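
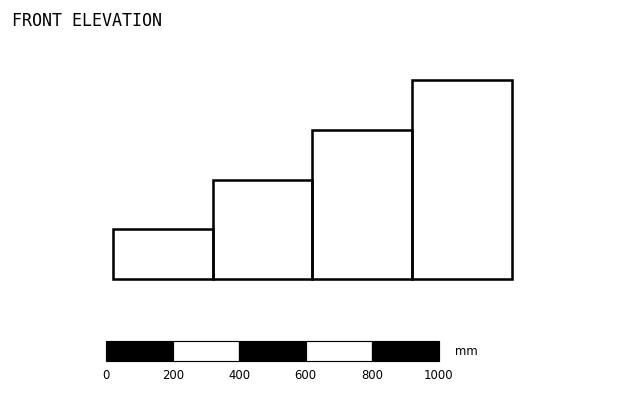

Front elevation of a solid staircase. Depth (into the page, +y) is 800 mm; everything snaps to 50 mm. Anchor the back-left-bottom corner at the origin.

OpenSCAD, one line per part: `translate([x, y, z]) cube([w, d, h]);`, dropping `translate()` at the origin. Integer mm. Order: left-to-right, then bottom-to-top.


cube([300, 800, 150]);
translate([300, 0, 0]) cube([300, 800, 300]);
translate([600, 0, 0]) cube([300, 800, 450]);
translate([900, 0, 0]) cube([300, 800, 600]);


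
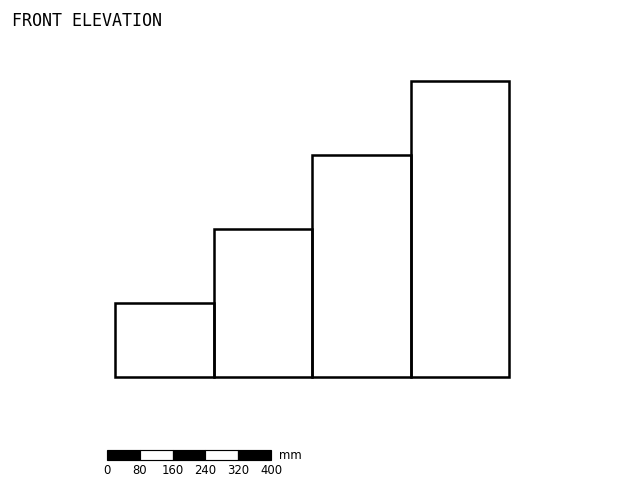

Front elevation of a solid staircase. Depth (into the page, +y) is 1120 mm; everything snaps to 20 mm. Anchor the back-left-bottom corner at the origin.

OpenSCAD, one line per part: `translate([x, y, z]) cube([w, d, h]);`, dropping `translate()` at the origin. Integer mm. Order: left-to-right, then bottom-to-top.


cube([240, 1120, 180]);
translate([240, 0, 0]) cube([240, 1120, 360]);
translate([480, 0, 0]) cube([240, 1120, 540]);
translate([720, 0, 0]) cube([240, 1120, 720]);


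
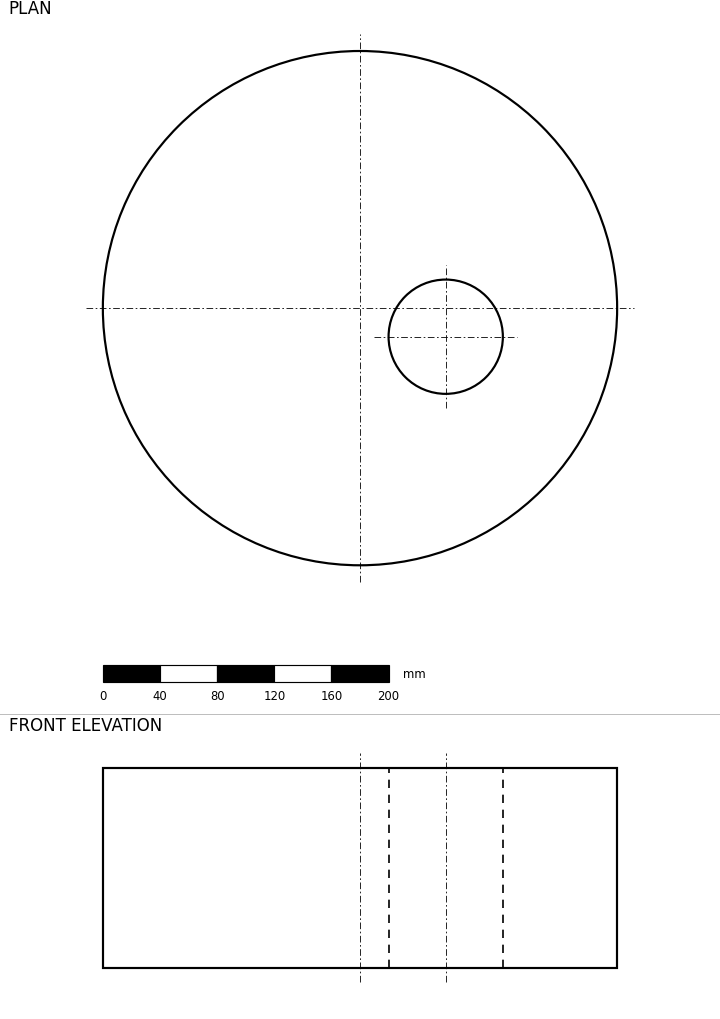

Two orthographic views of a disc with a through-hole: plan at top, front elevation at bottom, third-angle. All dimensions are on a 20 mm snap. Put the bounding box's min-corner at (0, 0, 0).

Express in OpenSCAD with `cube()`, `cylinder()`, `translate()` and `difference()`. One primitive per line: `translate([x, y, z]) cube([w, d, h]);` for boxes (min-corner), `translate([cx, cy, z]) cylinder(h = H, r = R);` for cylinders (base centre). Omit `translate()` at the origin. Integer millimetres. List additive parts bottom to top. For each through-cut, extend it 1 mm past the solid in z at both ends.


difference() {
  translate([180, 180, 0]) cylinder(h = 140, r = 180);
  translate([240, 160, -1]) cylinder(h = 142, r = 40);
}


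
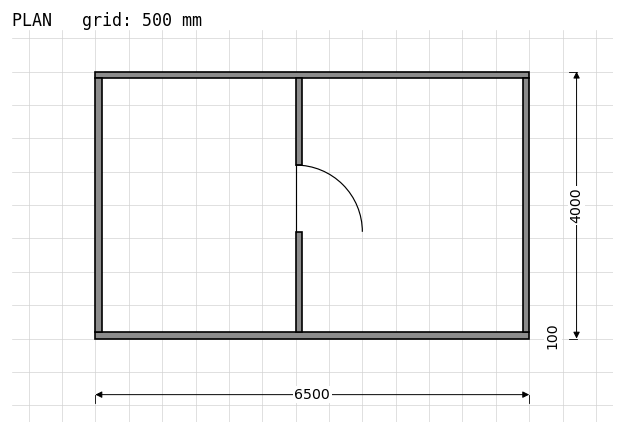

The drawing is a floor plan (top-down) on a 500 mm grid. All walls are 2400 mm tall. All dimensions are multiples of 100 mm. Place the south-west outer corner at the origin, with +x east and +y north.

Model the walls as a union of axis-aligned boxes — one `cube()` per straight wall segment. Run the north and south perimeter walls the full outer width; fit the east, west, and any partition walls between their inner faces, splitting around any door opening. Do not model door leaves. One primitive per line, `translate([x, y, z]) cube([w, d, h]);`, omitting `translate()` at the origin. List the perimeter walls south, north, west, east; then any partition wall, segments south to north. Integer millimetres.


cube([6500, 100, 2400]);
translate([0, 3900, 0]) cube([6500, 100, 2400]);
translate([0, 100, 0]) cube([100, 3800, 2400]);
translate([6400, 100, 0]) cube([100, 3800, 2400]);
translate([3000, 100, 0]) cube([100, 1500, 2400]);
translate([3000, 2600, 0]) cube([100, 1300, 2400]);


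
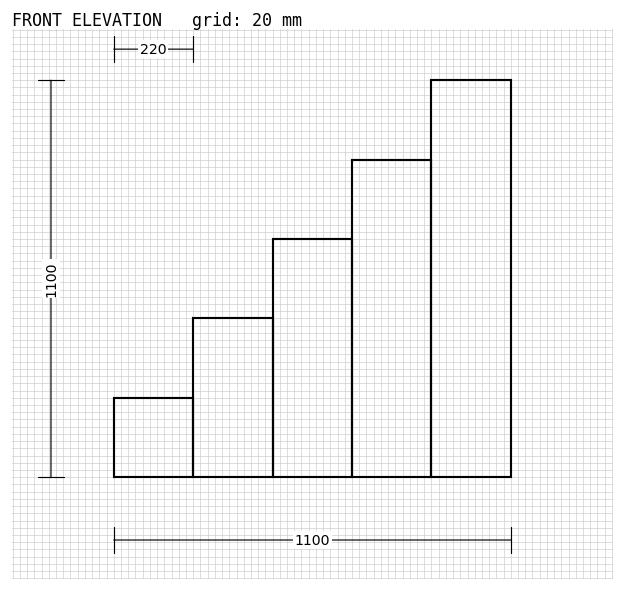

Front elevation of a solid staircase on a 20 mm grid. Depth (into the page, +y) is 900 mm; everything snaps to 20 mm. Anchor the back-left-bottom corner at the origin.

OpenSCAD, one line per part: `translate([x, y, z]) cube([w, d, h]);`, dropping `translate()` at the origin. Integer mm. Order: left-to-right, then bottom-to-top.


cube([220, 900, 220]);
translate([220, 0, 0]) cube([220, 900, 440]);
translate([440, 0, 0]) cube([220, 900, 660]);
translate([660, 0, 0]) cube([220, 900, 880]);
translate([880, 0, 0]) cube([220, 900, 1100]);


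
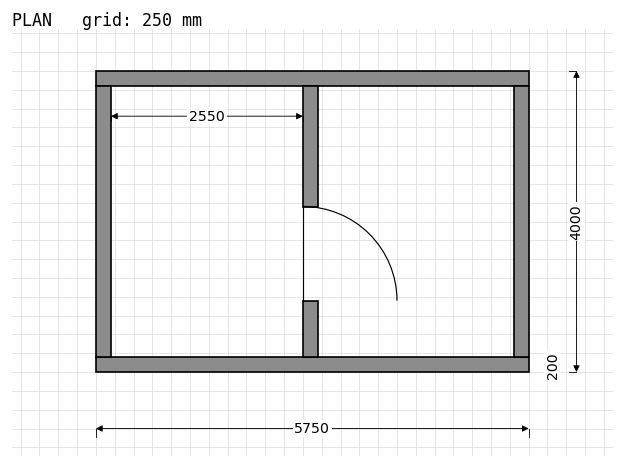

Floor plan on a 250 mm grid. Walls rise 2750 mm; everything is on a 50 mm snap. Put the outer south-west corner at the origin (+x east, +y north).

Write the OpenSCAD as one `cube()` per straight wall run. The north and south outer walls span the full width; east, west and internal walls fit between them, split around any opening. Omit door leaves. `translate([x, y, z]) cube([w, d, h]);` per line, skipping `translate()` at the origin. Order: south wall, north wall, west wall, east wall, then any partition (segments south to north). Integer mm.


cube([5750, 200, 2750]);
translate([0, 3800, 0]) cube([5750, 200, 2750]);
translate([0, 200, 0]) cube([200, 3600, 2750]);
translate([5550, 200, 0]) cube([200, 3600, 2750]);
translate([2750, 200, 0]) cube([200, 750, 2750]);
translate([2750, 2200, 0]) cube([200, 1600, 2750]);


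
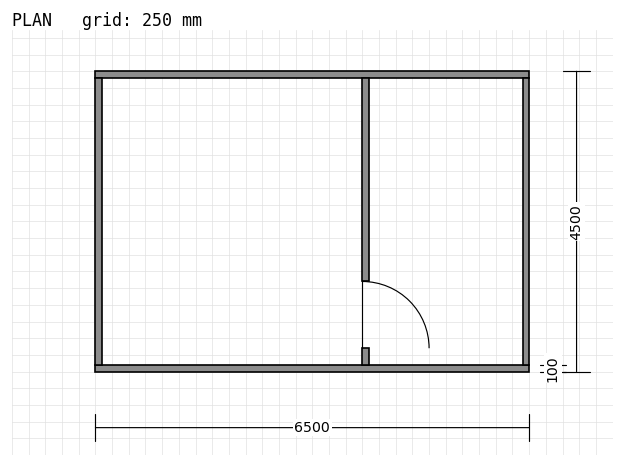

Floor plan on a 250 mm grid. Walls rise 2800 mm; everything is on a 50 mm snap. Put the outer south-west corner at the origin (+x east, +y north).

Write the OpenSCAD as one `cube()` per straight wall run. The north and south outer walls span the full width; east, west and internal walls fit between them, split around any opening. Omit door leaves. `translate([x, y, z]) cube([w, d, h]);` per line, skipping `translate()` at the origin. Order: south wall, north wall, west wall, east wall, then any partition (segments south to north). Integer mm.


cube([6500, 100, 2800]);
translate([0, 4400, 0]) cube([6500, 100, 2800]);
translate([0, 100, 0]) cube([100, 4300, 2800]);
translate([6400, 100, 0]) cube([100, 4300, 2800]);
translate([4000, 100, 0]) cube([100, 250, 2800]);
translate([4000, 1350, 0]) cube([100, 3050, 2800]);


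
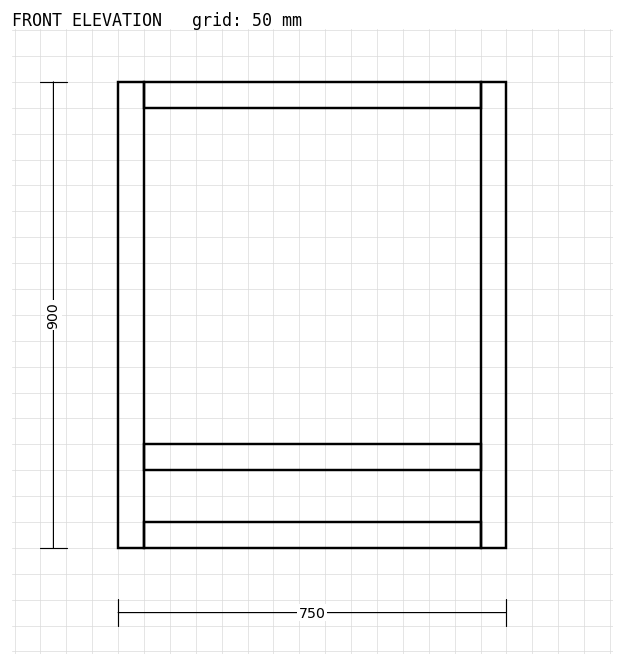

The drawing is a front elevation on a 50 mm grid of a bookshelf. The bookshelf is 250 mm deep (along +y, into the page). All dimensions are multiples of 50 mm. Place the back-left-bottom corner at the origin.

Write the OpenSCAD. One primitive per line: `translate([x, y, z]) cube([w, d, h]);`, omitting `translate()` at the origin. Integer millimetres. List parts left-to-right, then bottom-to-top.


cube([50, 250, 900]);
translate([50, 0, 0]) cube([650, 250, 50]);
translate([50, 0, 150]) cube([650, 250, 50]);
translate([50, 0, 850]) cube([650, 250, 50]);
translate([700, 0, 0]) cube([50, 250, 900]);


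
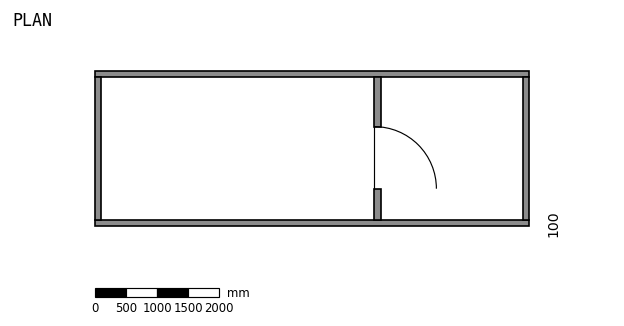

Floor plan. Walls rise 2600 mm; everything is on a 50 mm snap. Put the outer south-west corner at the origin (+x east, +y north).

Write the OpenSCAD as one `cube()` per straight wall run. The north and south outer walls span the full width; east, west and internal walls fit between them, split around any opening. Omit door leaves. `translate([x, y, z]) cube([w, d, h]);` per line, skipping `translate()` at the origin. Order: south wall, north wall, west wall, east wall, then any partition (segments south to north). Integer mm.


cube([7000, 100, 2600]);
translate([0, 2400, 0]) cube([7000, 100, 2600]);
translate([0, 100, 0]) cube([100, 2300, 2600]);
translate([6900, 100, 0]) cube([100, 2300, 2600]);
translate([4500, 100, 0]) cube([100, 500, 2600]);
translate([4500, 1600, 0]) cube([100, 800, 2600]);


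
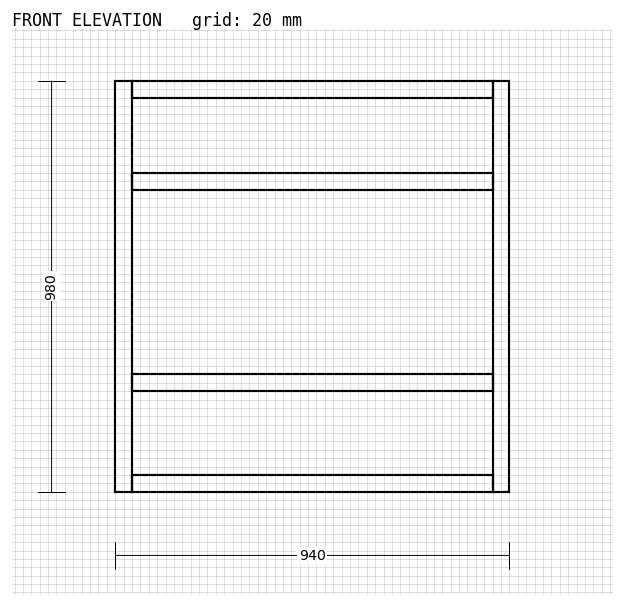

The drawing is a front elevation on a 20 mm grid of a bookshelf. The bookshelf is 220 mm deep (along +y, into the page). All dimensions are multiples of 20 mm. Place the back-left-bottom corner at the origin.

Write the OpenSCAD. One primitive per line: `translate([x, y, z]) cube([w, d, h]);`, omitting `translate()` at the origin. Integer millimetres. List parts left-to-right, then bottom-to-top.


cube([40, 220, 980]);
translate([40, 0, 0]) cube([860, 220, 40]);
translate([40, 0, 240]) cube([860, 220, 40]);
translate([40, 0, 720]) cube([860, 220, 40]);
translate([40, 0, 940]) cube([860, 220, 40]);
translate([900, 0, 0]) cube([40, 220, 980]);


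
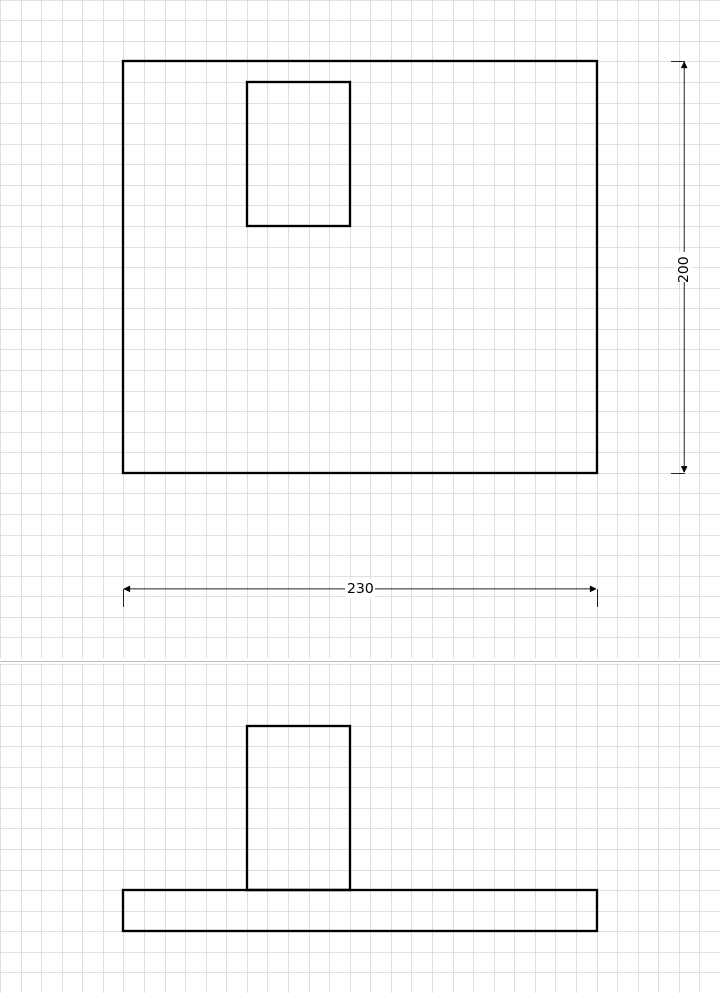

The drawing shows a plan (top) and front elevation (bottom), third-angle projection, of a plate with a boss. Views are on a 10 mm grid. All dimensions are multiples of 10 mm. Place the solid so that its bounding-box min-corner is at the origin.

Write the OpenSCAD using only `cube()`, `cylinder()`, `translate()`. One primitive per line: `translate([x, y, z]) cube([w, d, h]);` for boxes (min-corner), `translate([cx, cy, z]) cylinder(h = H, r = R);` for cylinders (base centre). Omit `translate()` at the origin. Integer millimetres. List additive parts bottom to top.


cube([230, 200, 20]);
translate([60, 120, 20]) cube([50, 70, 80]);


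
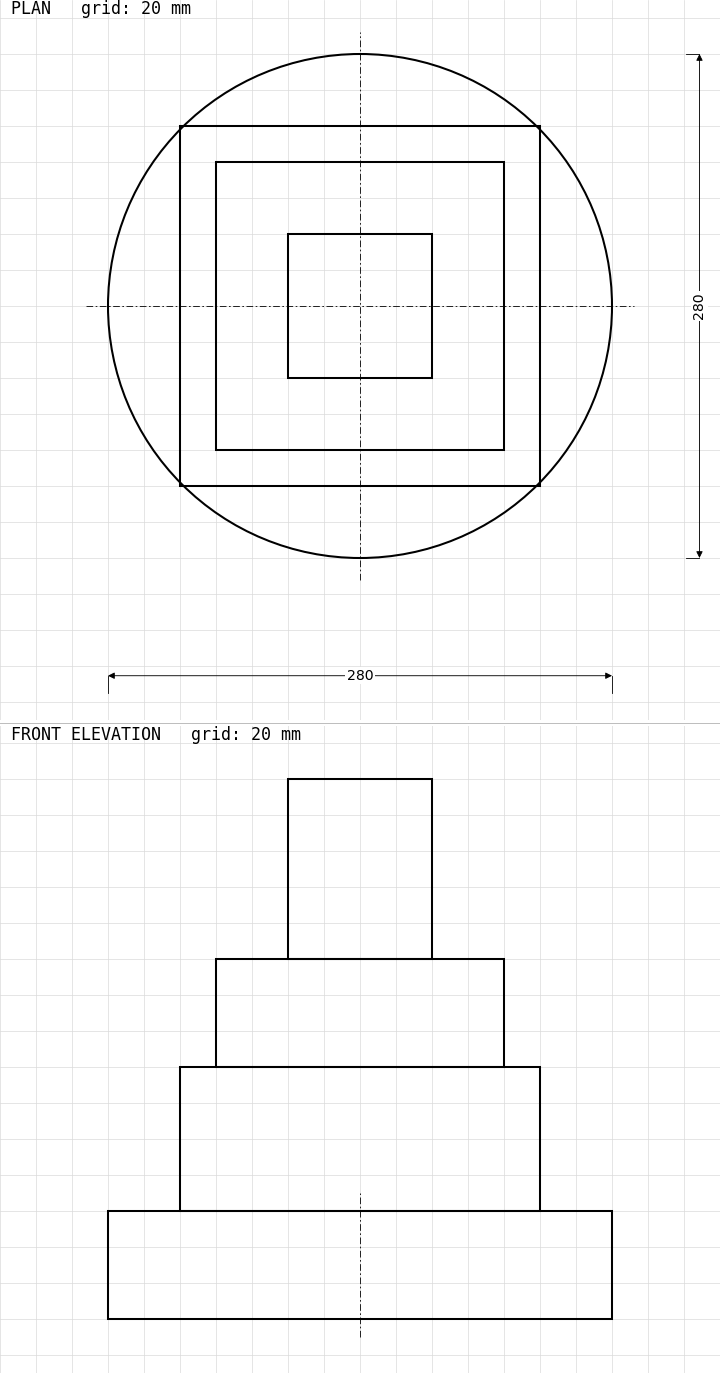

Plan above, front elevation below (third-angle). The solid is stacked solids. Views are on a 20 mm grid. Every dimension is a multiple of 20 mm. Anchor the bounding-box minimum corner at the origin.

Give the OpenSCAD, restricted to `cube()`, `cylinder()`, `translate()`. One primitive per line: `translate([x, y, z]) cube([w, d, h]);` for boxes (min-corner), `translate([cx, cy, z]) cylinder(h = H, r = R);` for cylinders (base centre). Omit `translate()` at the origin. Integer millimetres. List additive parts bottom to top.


translate([140, 140, 0]) cylinder(h = 60, r = 140);
translate([40, 40, 60]) cube([200, 200, 80]);
translate([60, 60, 140]) cube([160, 160, 60]);
translate([100, 100, 200]) cube([80, 80, 100]);


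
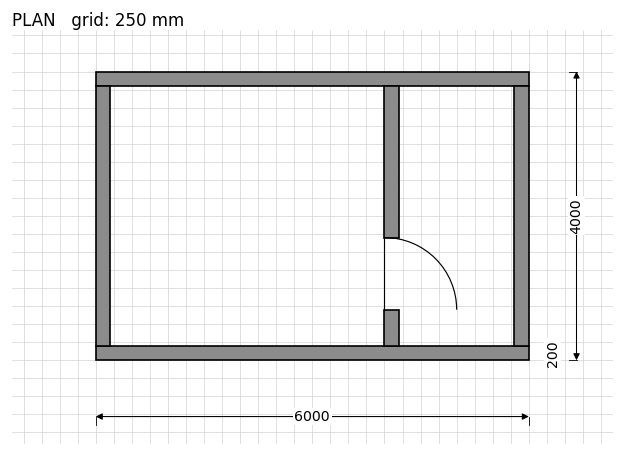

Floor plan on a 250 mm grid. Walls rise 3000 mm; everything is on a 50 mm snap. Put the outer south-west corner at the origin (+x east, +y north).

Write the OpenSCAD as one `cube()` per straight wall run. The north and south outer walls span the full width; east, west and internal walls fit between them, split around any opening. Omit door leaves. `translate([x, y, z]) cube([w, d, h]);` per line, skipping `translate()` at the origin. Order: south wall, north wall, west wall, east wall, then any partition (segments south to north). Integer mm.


cube([6000, 200, 3000]);
translate([0, 3800, 0]) cube([6000, 200, 3000]);
translate([0, 200, 0]) cube([200, 3600, 3000]);
translate([5800, 200, 0]) cube([200, 3600, 3000]);
translate([4000, 200, 0]) cube([200, 500, 3000]);
translate([4000, 1700, 0]) cube([200, 2100, 3000]);


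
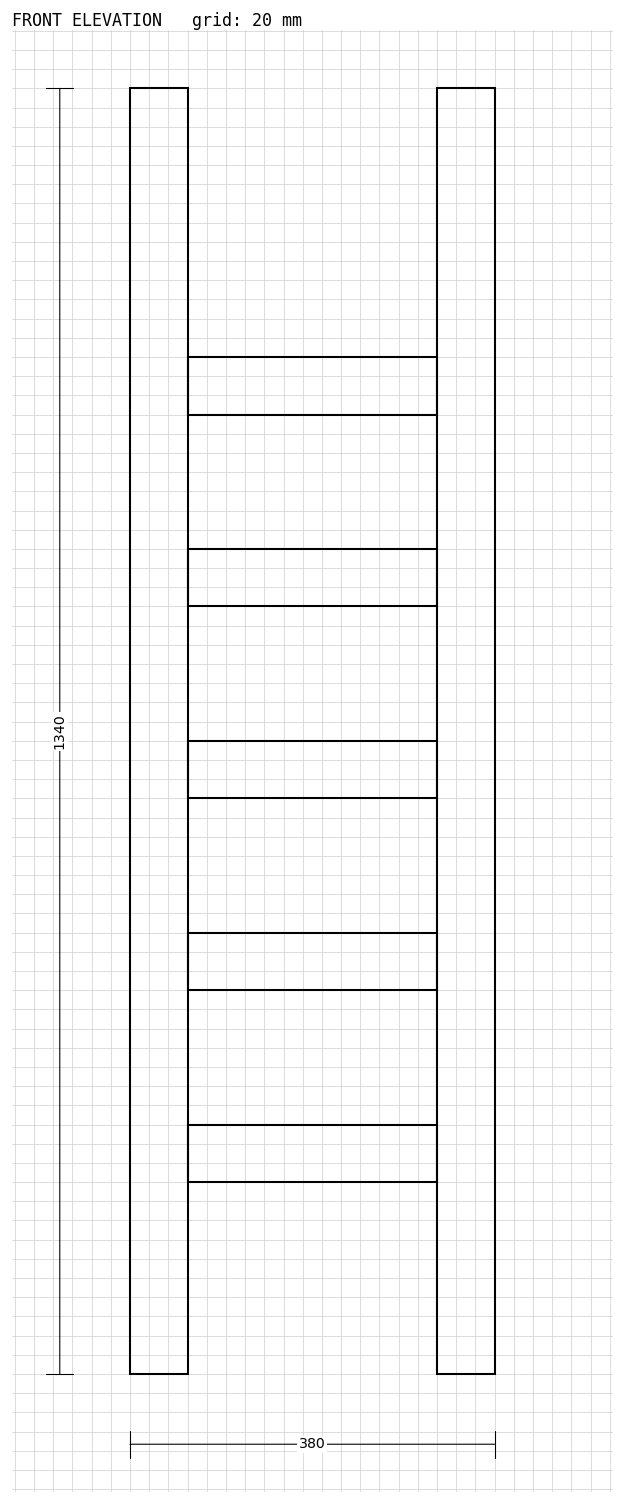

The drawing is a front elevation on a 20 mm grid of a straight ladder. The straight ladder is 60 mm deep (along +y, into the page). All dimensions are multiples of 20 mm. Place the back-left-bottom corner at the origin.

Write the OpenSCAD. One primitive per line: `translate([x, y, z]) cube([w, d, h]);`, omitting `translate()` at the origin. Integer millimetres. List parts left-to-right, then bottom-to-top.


cube([60, 60, 1340]);
translate([60, 0, 200]) cube([260, 60, 60]);
translate([60, 0, 400]) cube([260, 60, 60]);
translate([60, 0, 600]) cube([260, 60, 60]);
translate([60, 0, 800]) cube([260, 60, 60]);
translate([60, 0, 1000]) cube([260, 60, 60]);
translate([320, 0, 0]) cube([60, 60, 1340]);


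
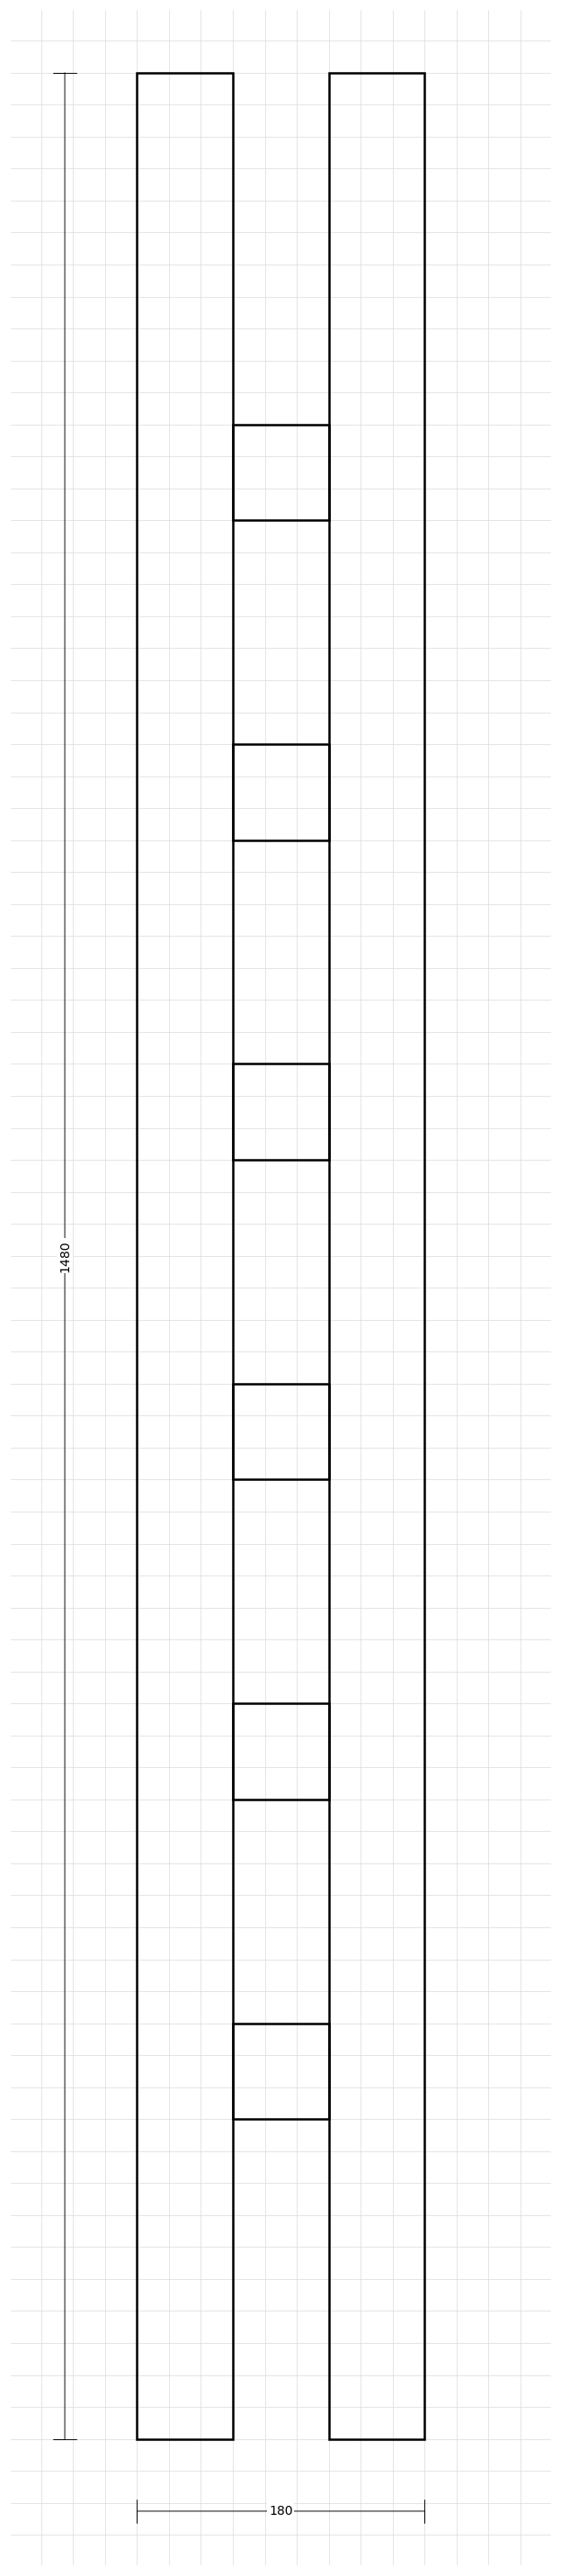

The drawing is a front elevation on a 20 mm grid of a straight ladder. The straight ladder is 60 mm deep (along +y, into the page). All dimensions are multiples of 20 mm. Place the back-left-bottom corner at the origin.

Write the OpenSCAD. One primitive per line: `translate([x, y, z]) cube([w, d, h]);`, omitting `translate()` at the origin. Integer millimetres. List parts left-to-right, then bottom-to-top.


cube([60, 60, 1480]);
translate([60, 0, 200]) cube([60, 60, 60]);
translate([60, 0, 400]) cube([60, 60, 60]);
translate([60, 0, 600]) cube([60, 60, 60]);
translate([60, 0, 800]) cube([60, 60, 60]);
translate([60, 0, 1000]) cube([60, 60, 60]);
translate([60, 0, 1200]) cube([60, 60, 60]);
translate([120, 0, 0]) cube([60, 60, 1480]);


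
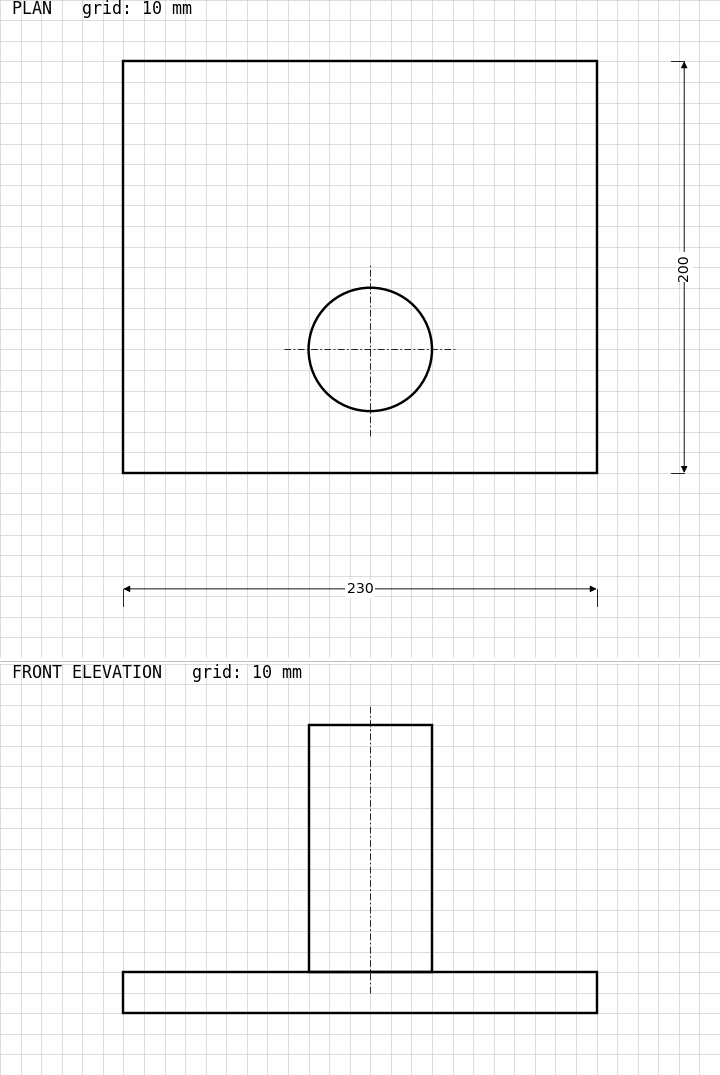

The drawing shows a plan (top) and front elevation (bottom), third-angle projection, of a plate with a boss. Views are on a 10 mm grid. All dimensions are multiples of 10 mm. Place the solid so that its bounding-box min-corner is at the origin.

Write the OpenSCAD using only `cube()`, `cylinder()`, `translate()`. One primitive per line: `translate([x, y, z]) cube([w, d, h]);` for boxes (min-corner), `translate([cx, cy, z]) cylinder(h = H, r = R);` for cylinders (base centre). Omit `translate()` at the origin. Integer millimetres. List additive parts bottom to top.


cube([230, 200, 20]);
translate([120, 60, 20]) cylinder(h = 120, r = 30);


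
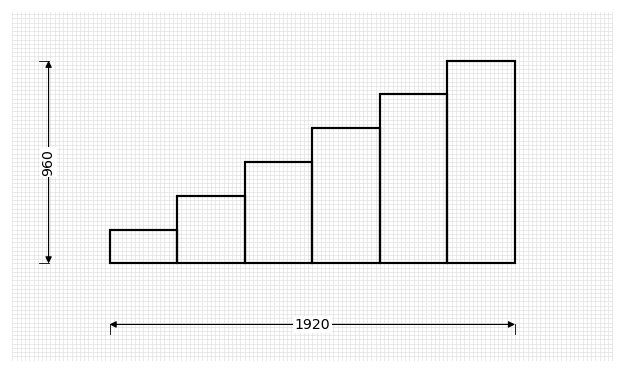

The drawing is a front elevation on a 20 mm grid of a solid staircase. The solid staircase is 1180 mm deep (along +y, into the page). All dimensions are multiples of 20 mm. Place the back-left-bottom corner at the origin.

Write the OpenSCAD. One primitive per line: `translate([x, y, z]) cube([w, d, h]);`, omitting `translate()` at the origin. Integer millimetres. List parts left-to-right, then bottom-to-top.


cube([320, 1180, 160]);
translate([320, 0, 0]) cube([320, 1180, 320]);
translate([640, 0, 0]) cube([320, 1180, 480]);
translate([960, 0, 0]) cube([320, 1180, 640]);
translate([1280, 0, 0]) cube([320, 1180, 800]);
translate([1600, 0, 0]) cube([320, 1180, 960]);


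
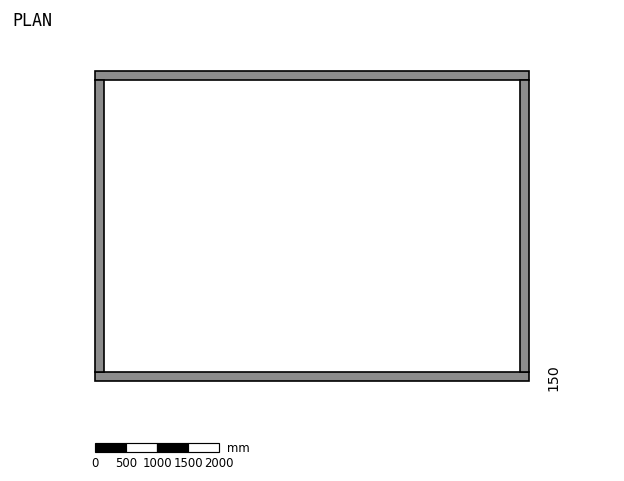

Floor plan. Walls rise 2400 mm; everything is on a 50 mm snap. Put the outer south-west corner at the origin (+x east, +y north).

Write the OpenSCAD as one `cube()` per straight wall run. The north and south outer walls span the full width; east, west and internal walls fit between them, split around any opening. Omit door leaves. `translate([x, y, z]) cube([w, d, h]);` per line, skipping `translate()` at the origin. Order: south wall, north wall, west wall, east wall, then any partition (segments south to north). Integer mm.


cube([7000, 150, 2400]);
translate([0, 4850, 0]) cube([7000, 150, 2400]);
translate([0, 150, 0]) cube([150, 4700, 2400]);
translate([6850, 150, 0]) cube([150, 4700, 2400]);


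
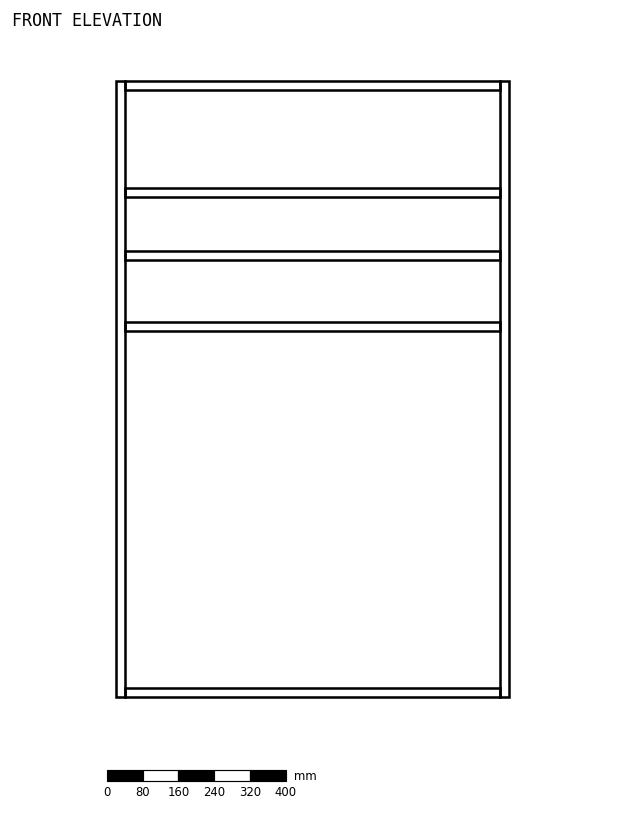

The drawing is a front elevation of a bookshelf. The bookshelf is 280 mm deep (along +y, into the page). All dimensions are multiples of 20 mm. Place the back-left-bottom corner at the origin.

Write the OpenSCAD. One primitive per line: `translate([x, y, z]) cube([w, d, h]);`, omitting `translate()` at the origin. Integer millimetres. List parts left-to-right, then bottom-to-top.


cube([20, 280, 1380]);
translate([20, 0, 0]) cube([840, 280, 20]);
translate([20, 0, 820]) cube([840, 280, 20]);
translate([20, 0, 980]) cube([840, 280, 20]);
translate([20, 0, 1120]) cube([840, 280, 20]);
translate([20, 0, 1360]) cube([840, 280, 20]);
translate([860, 0, 0]) cube([20, 280, 1380]);


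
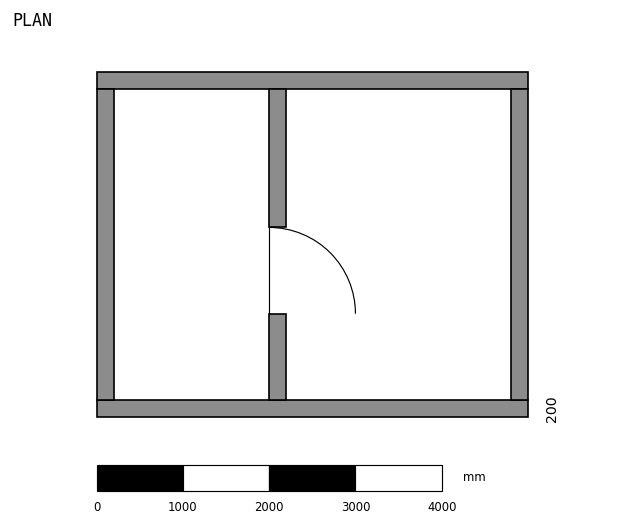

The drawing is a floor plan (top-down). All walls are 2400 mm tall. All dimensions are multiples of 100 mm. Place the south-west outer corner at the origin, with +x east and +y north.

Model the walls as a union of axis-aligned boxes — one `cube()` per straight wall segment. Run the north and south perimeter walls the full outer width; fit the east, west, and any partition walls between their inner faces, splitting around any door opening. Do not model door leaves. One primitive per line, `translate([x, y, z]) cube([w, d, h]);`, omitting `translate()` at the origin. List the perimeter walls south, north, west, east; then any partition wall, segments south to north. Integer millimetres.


cube([5000, 200, 2400]);
translate([0, 3800, 0]) cube([5000, 200, 2400]);
translate([0, 200, 0]) cube([200, 3600, 2400]);
translate([4800, 200, 0]) cube([200, 3600, 2400]);
translate([2000, 200, 0]) cube([200, 1000, 2400]);
translate([2000, 2200, 0]) cube([200, 1600, 2400]);


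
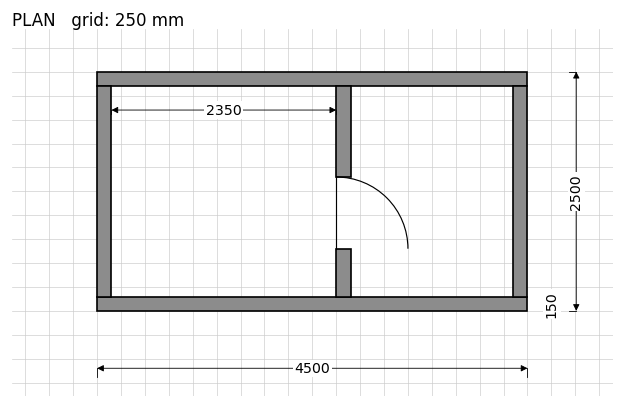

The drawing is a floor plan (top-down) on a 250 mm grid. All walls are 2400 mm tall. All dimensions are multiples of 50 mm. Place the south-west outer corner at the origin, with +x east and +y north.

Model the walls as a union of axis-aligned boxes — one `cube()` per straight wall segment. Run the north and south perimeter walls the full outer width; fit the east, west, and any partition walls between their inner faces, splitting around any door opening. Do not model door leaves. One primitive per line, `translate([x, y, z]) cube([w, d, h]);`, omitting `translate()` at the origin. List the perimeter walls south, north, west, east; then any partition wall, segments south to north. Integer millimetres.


cube([4500, 150, 2400]);
translate([0, 2350, 0]) cube([4500, 150, 2400]);
translate([0, 150, 0]) cube([150, 2200, 2400]);
translate([4350, 150, 0]) cube([150, 2200, 2400]);
translate([2500, 150, 0]) cube([150, 500, 2400]);
translate([2500, 1400, 0]) cube([150, 950, 2400]);


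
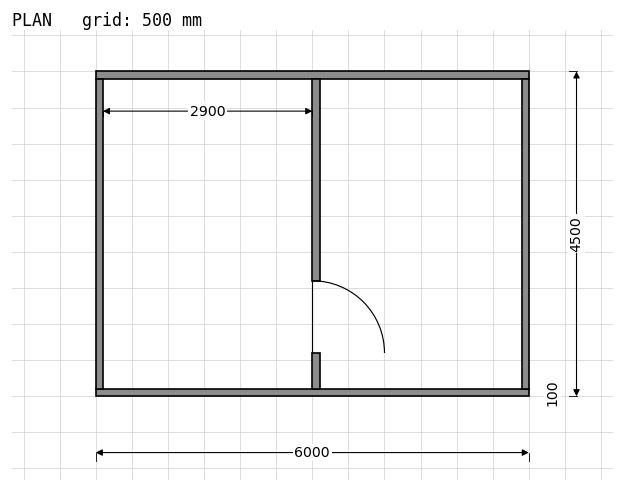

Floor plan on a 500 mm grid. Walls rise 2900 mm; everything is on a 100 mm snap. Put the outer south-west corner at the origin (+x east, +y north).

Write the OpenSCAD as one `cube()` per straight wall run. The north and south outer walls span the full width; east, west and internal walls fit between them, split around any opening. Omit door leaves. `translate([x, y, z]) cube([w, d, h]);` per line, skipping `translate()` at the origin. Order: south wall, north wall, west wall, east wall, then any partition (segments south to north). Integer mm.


cube([6000, 100, 2900]);
translate([0, 4400, 0]) cube([6000, 100, 2900]);
translate([0, 100, 0]) cube([100, 4300, 2900]);
translate([5900, 100, 0]) cube([100, 4300, 2900]);
translate([3000, 100, 0]) cube([100, 500, 2900]);
translate([3000, 1600, 0]) cube([100, 2800, 2900]);


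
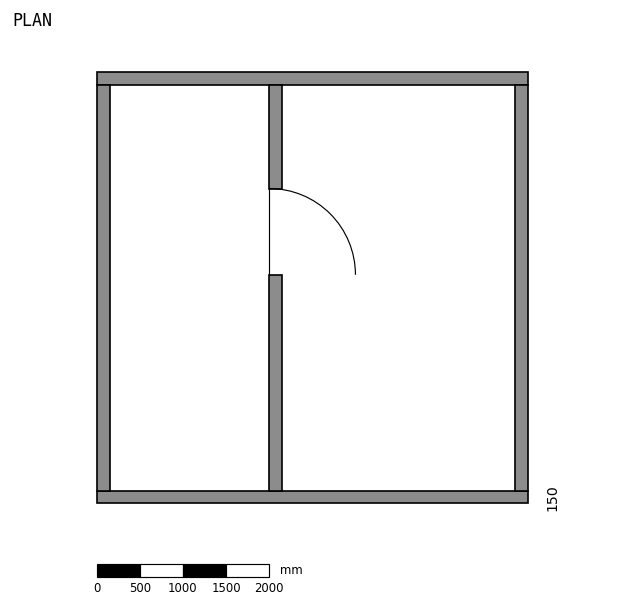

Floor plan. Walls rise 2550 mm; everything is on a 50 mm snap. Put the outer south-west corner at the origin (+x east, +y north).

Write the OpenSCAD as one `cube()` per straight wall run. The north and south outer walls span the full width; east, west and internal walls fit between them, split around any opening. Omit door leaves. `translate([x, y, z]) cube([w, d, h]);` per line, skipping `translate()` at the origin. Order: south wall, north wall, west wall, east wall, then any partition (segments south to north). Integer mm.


cube([5000, 150, 2550]);
translate([0, 4850, 0]) cube([5000, 150, 2550]);
translate([0, 150, 0]) cube([150, 4700, 2550]);
translate([4850, 150, 0]) cube([150, 4700, 2550]);
translate([2000, 150, 0]) cube([150, 2500, 2550]);
translate([2000, 3650, 0]) cube([150, 1200, 2550]);


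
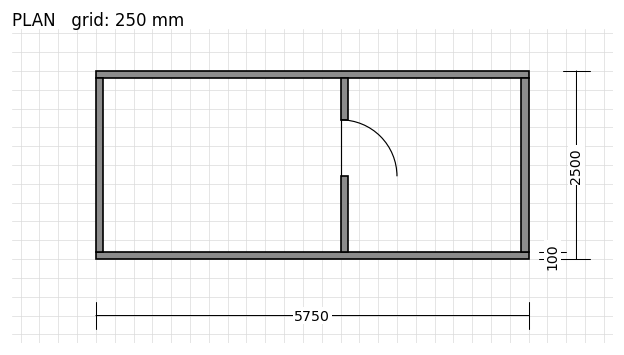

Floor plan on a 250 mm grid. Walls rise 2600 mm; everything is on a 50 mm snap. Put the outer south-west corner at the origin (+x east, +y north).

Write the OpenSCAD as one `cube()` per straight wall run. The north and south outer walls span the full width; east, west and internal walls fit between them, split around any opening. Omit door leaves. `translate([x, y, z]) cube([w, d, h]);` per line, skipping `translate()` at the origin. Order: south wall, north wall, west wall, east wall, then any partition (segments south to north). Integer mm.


cube([5750, 100, 2600]);
translate([0, 2400, 0]) cube([5750, 100, 2600]);
translate([0, 100, 0]) cube([100, 2300, 2600]);
translate([5650, 100, 0]) cube([100, 2300, 2600]);
translate([3250, 100, 0]) cube([100, 1000, 2600]);
translate([3250, 1850, 0]) cube([100, 550, 2600]);


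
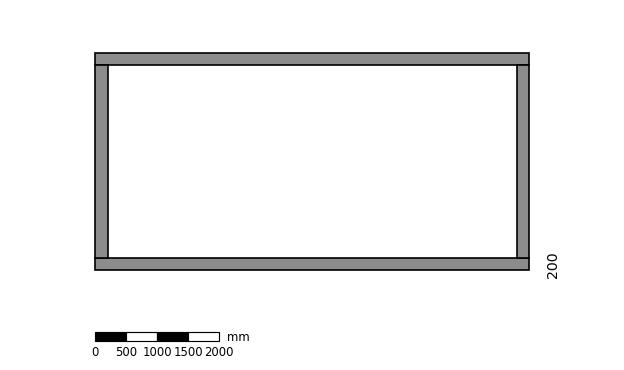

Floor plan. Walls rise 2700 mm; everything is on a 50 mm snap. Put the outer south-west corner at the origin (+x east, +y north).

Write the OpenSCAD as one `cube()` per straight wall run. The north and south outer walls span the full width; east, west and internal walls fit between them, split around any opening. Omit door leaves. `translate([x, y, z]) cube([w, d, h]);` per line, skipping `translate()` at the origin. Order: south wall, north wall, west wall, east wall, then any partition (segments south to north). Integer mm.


cube([7000, 200, 2700]);
translate([0, 3300, 0]) cube([7000, 200, 2700]);
translate([0, 200, 0]) cube([200, 3100, 2700]);
translate([6800, 200, 0]) cube([200, 3100, 2700]);


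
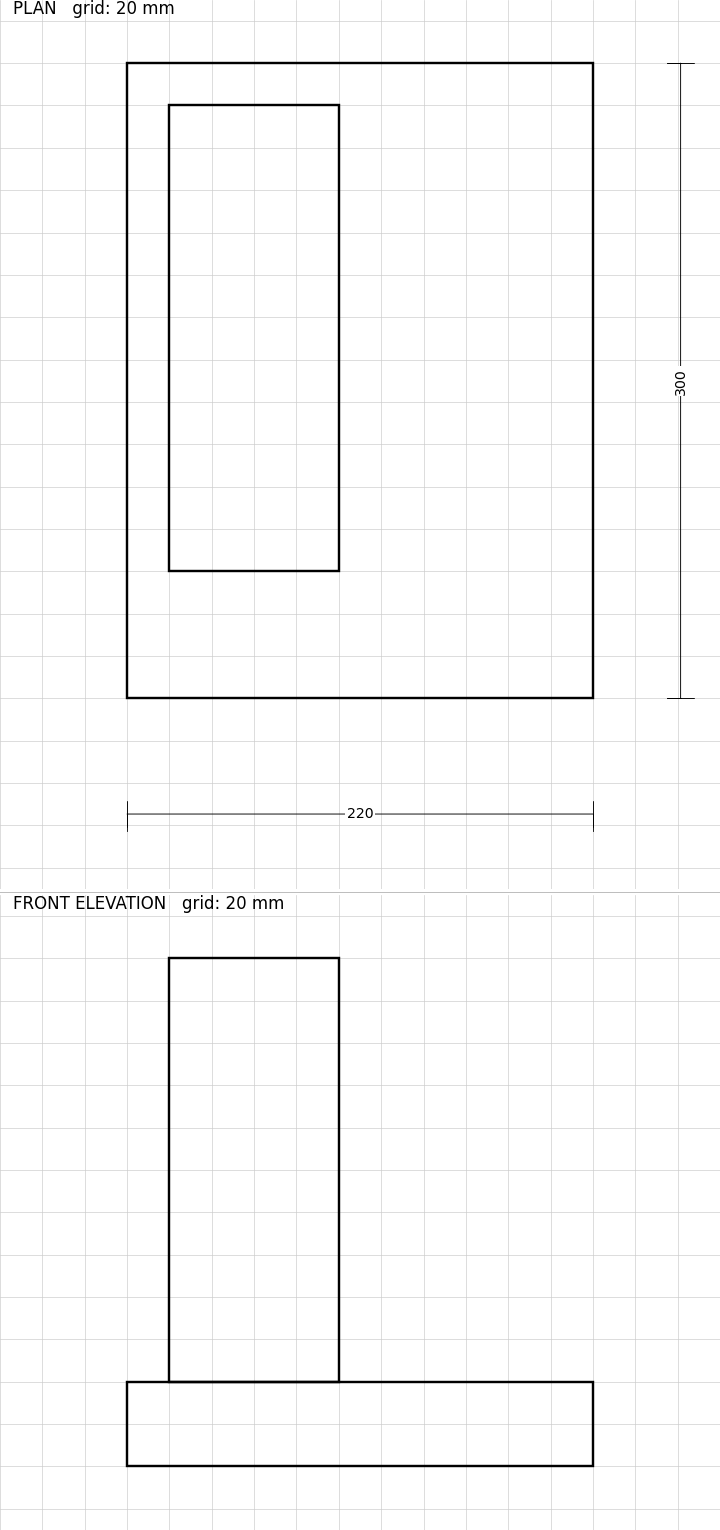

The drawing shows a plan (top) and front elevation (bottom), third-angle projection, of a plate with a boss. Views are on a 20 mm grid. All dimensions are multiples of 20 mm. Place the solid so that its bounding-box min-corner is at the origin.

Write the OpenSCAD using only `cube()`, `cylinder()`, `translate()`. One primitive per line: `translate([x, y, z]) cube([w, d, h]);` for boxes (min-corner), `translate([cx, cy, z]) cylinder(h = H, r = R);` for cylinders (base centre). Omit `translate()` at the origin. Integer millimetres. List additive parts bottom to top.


cube([220, 300, 40]);
translate([20, 60, 40]) cube([80, 220, 200]);


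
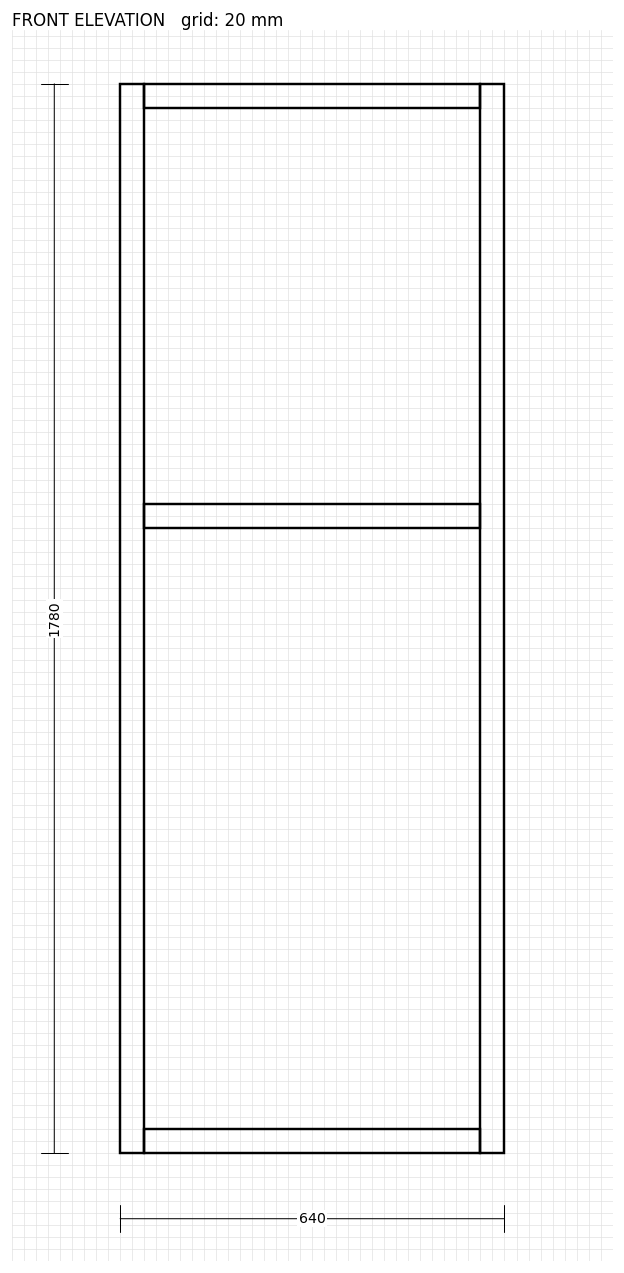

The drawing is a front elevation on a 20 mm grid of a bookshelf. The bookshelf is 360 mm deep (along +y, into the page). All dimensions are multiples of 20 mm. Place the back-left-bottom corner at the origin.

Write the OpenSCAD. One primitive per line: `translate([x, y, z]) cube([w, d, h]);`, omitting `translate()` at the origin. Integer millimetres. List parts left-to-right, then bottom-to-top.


cube([40, 360, 1780]);
translate([40, 0, 0]) cube([560, 360, 40]);
translate([40, 0, 1040]) cube([560, 360, 40]);
translate([40, 0, 1740]) cube([560, 360, 40]);
translate([600, 0, 0]) cube([40, 360, 1780]);


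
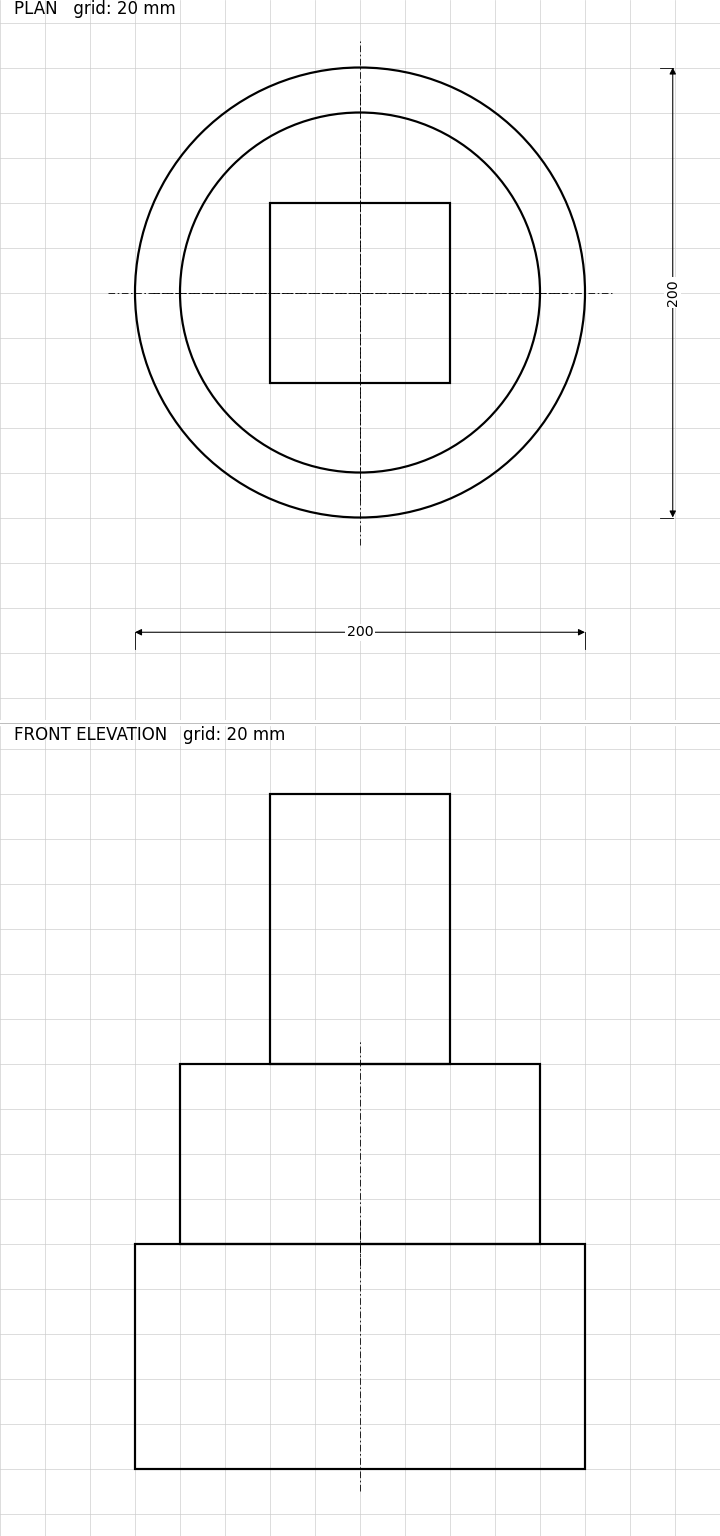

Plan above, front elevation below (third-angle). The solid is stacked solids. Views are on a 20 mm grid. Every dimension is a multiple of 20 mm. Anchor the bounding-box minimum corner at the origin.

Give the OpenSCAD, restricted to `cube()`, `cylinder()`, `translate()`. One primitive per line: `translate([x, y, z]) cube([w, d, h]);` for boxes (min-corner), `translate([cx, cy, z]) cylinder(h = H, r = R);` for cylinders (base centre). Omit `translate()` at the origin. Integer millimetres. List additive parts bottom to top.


translate([100, 100, 0]) cylinder(h = 100, r = 100);
translate([100, 100, 100]) cylinder(h = 80, r = 80);
translate([60, 60, 180]) cube([80, 80, 120]);


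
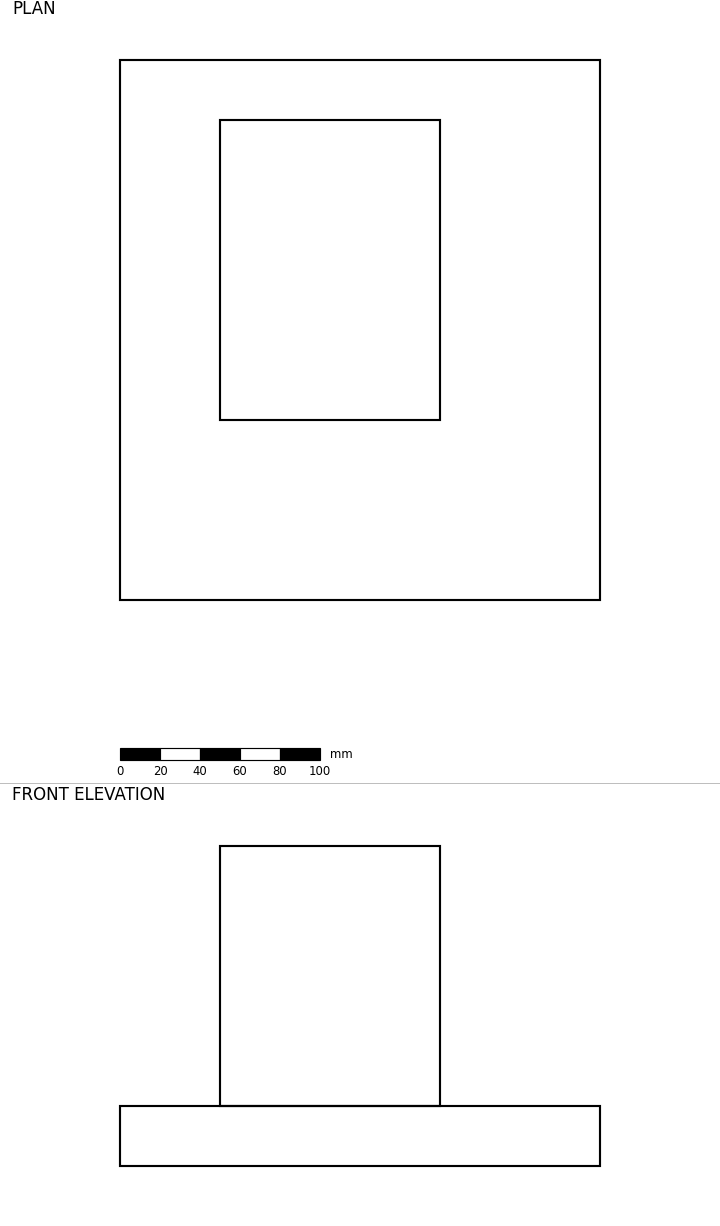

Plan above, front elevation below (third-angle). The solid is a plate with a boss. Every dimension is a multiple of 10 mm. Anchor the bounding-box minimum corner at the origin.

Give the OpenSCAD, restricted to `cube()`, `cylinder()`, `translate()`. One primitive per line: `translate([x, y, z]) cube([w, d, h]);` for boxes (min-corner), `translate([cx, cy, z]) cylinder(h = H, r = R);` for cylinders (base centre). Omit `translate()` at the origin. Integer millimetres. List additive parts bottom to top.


cube([240, 270, 30]);
translate([50, 90, 30]) cube([110, 150, 130]);


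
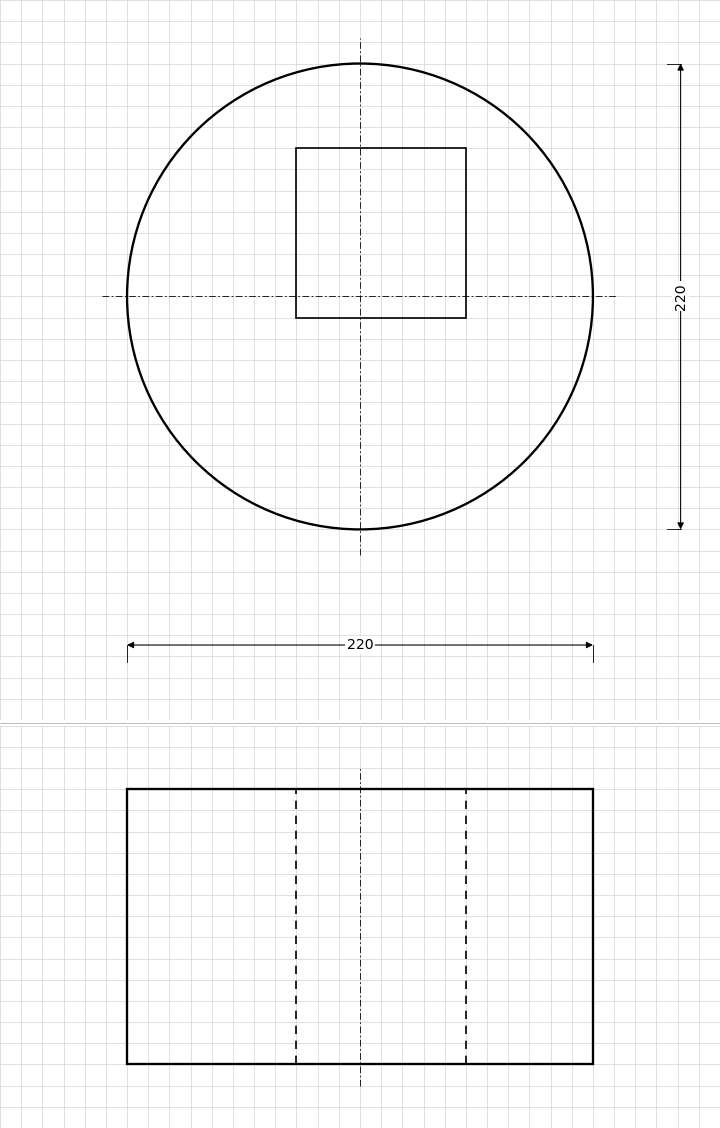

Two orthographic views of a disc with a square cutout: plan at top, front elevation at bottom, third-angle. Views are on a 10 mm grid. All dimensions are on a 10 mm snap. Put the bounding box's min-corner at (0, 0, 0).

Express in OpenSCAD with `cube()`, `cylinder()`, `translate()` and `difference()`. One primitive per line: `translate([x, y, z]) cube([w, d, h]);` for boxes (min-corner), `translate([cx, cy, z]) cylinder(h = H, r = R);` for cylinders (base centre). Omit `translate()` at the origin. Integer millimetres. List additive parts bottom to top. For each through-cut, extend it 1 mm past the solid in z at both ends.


difference() {
  translate([110, 110, 0]) cylinder(h = 130, r = 110);
  translate([80, 100, -1]) cube([80, 80, 132]);
}


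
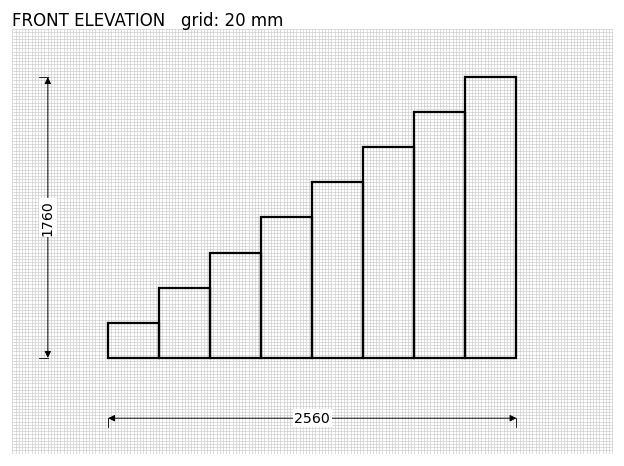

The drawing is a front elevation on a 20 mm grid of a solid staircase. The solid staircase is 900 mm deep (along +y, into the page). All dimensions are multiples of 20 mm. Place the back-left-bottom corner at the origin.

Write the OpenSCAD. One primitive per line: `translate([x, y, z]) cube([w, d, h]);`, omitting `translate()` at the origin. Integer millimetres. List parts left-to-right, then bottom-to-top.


cube([320, 900, 220]);
translate([320, 0, 0]) cube([320, 900, 440]);
translate([640, 0, 0]) cube([320, 900, 660]);
translate([960, 0, 0]) cube([320, 900, 880]);
translate([1280, 0, 0]) cube([320, 900, 1100]);
translate([1600, 0, 0]) cube([320, 900, 1320]);
translate([1920, 0, 0]) cube([320, 900, 1540]);
translate([2240, 0, 0]) cube([320, 900, 1760]);


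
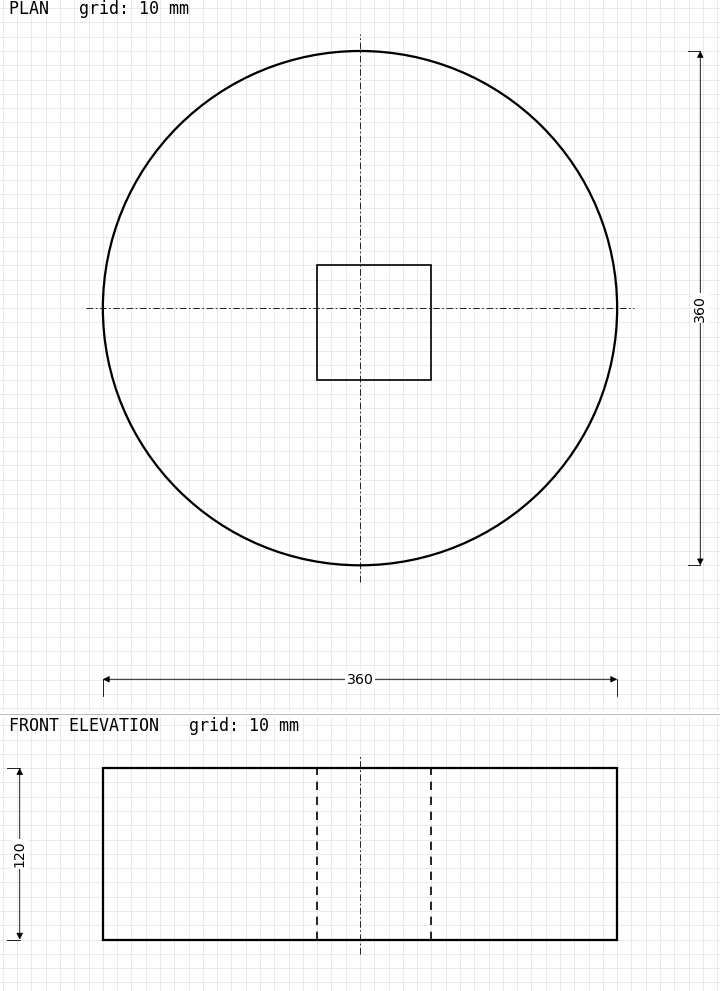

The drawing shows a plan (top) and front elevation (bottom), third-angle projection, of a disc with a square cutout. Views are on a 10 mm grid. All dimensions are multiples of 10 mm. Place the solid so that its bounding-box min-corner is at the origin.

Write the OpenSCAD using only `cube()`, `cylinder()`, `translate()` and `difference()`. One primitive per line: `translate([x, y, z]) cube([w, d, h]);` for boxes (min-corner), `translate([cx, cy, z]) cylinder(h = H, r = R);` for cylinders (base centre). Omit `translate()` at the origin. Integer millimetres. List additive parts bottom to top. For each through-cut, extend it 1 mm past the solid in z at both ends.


difference() {
  translate([180, 180, 0]) cylinder(h = 120, r = 180);
  translate([150, 130, -1]) cube([80, 80, 122]);
}


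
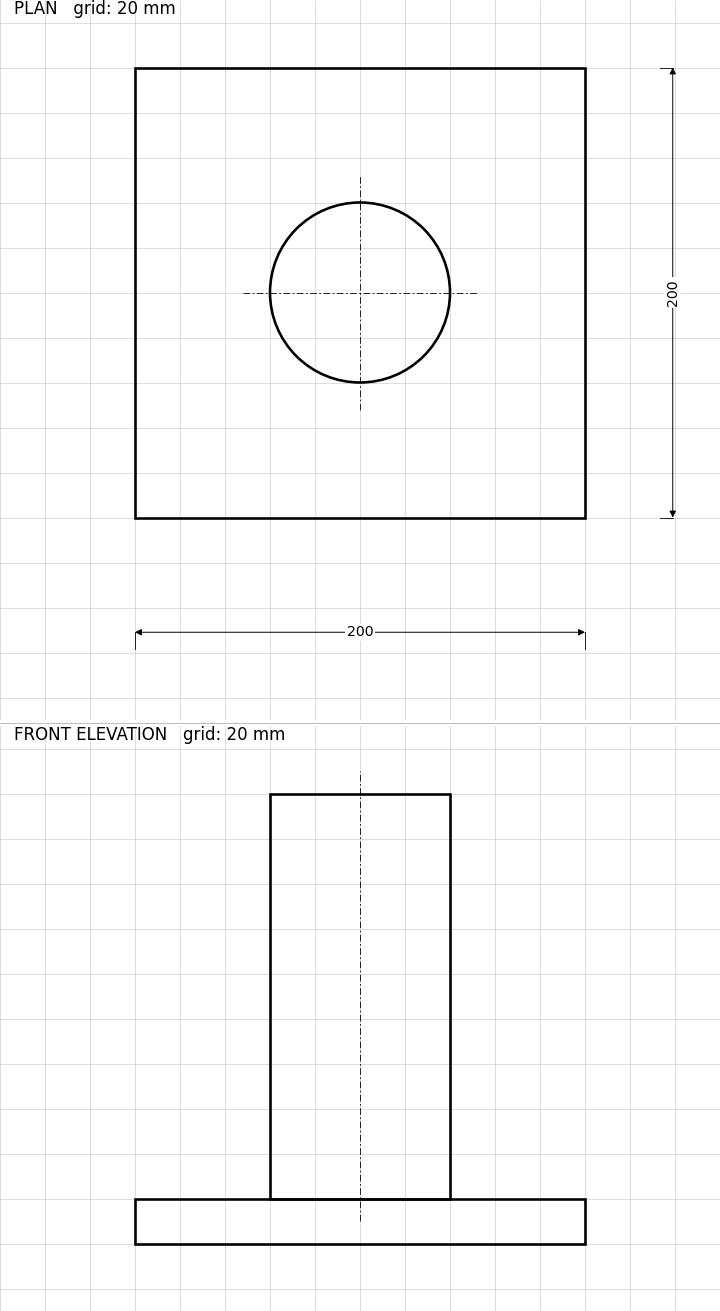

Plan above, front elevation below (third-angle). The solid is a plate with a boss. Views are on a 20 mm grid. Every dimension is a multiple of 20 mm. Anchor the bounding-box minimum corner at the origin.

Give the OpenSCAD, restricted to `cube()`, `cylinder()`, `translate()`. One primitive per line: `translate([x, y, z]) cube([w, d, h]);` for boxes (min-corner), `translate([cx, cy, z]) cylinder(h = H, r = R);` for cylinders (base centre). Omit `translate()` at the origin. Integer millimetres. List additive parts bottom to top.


cube([200, 200, 20]);
translate([100, 100, 20]) cylinder(h = 180, r = 40);


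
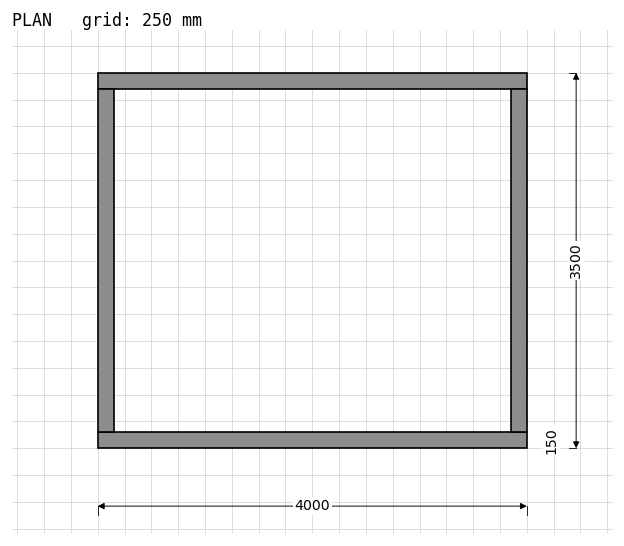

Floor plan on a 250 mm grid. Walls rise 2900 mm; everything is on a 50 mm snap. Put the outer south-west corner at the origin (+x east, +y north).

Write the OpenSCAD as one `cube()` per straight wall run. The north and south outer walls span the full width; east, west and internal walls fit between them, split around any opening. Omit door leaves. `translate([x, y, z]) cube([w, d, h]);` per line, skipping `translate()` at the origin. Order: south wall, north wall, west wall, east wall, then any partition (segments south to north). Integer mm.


cube([4000, 150, 2900]);
translate([0, 3350, 0]) cube([4000, 150, 2900]);
translate([0, 150, 0]) cube([150, 3200, 2900]);
translate([3850, 150, 0]) cube([150, 3200, 2900]);


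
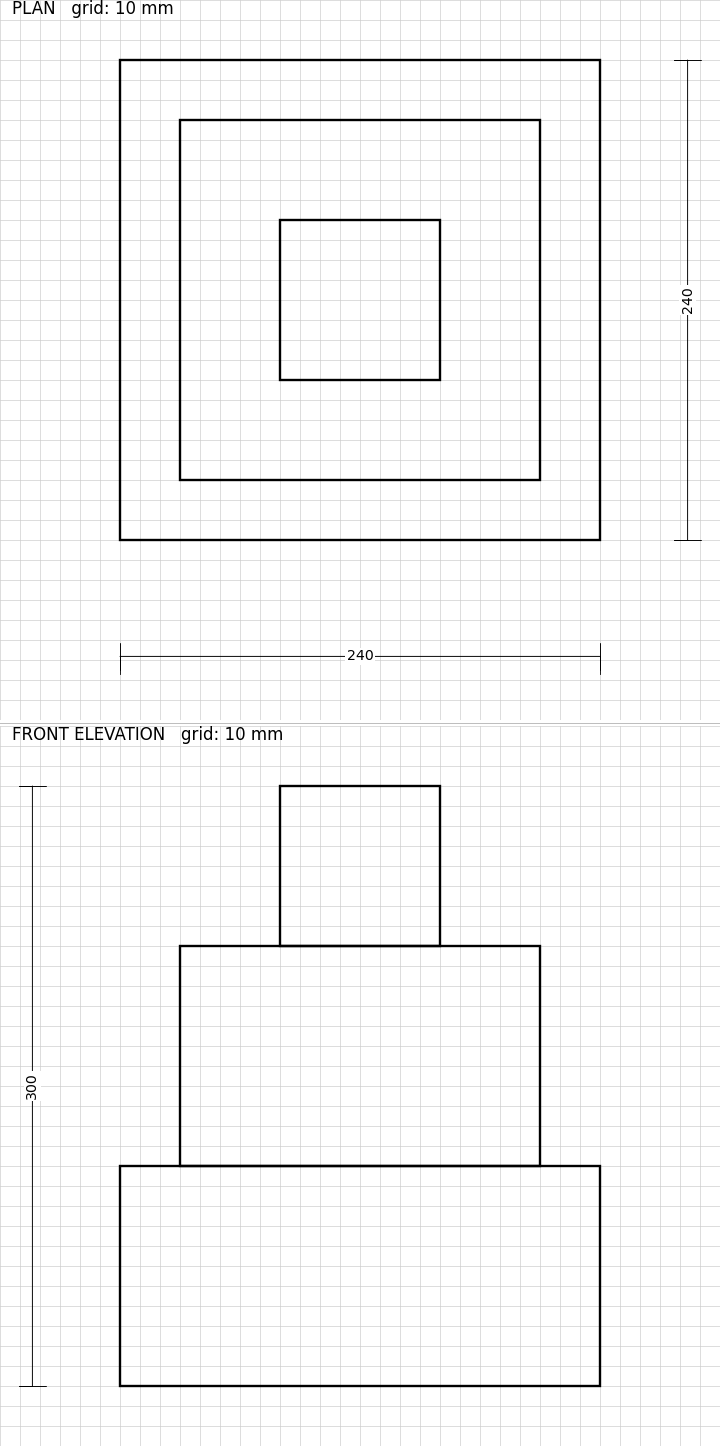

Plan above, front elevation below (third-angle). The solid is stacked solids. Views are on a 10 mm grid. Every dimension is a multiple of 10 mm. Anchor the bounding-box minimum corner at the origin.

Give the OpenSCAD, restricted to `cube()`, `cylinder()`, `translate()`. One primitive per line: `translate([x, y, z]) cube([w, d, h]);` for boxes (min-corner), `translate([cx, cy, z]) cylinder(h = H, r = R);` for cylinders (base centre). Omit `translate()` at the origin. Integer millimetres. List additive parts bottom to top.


cube([240, 240, 110]);
translate([30, 30, 110]) cube([180, 180, 110]);
translate([80, 80, 220]) cube([80, 80, 80]);


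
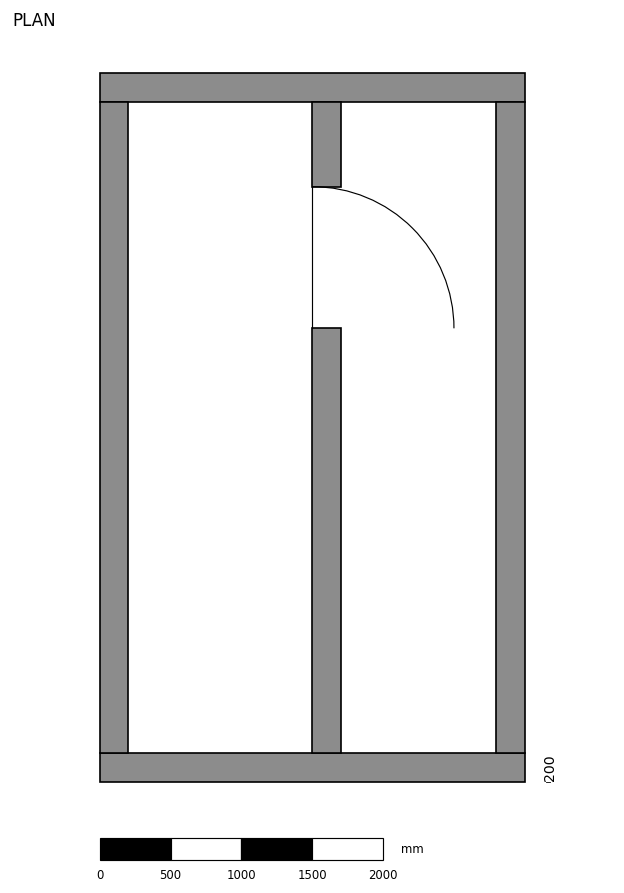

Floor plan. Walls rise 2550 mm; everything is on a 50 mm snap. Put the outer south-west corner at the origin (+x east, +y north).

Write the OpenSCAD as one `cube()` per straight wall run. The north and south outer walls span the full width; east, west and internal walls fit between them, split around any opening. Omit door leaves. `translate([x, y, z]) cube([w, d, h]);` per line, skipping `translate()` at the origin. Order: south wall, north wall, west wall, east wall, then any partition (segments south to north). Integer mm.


cube([3000, 200, 2550]);
translate([0, 4800, 0]) cube([3000, 200, 2550]);
translate([0, 200, 0]) cube([200, 4600, 2550]);
translate([2800, 200, 0]) cube([200, 4600, 2550]);
translate([1500, 200, 0]) cube([200, 3000, 2550]);
translate([1500, 4200, 0]) cube([200, 600, 2550]);


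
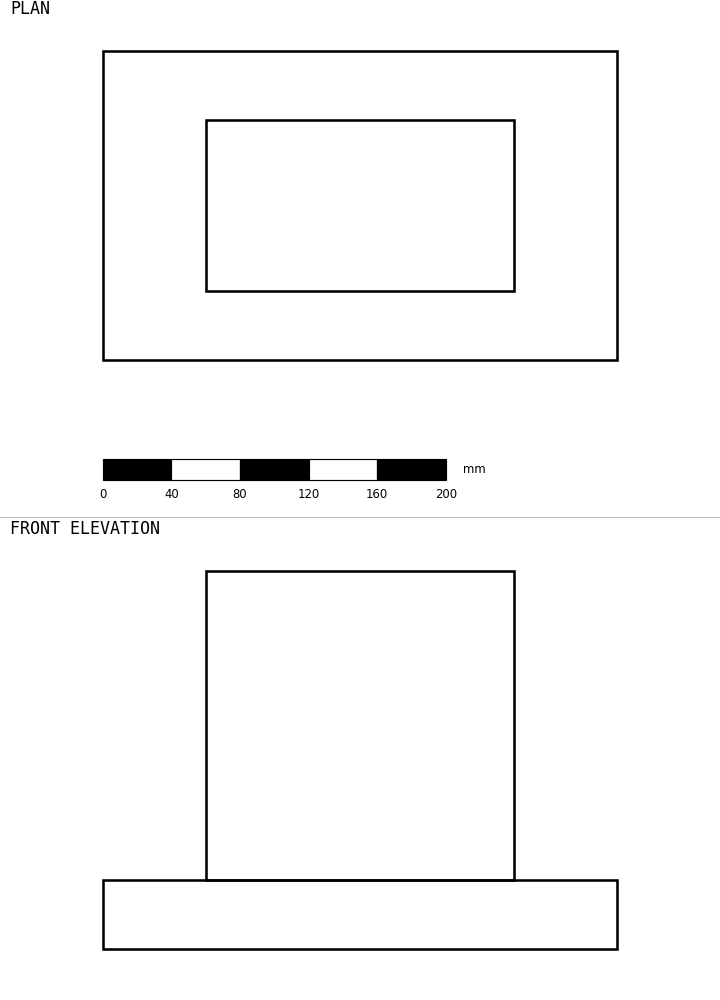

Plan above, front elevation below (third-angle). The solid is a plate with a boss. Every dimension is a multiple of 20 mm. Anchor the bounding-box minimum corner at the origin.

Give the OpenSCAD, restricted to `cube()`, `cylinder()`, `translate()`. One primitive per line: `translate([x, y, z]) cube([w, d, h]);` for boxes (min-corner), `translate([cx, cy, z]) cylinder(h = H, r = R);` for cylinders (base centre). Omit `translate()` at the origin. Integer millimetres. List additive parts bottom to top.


cube([300, 180, 40]);
translate([60, 40, 40]) cube([180, 100, 180]);


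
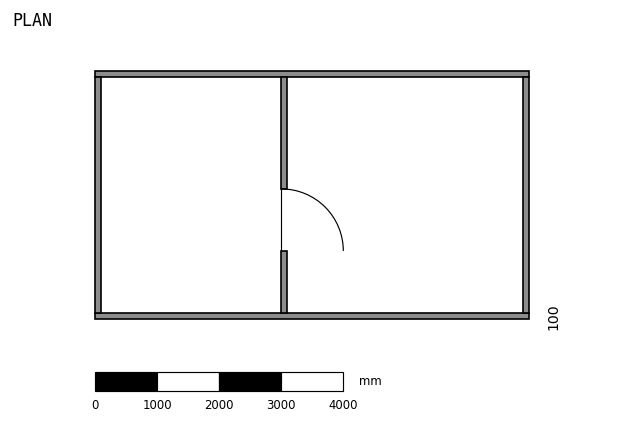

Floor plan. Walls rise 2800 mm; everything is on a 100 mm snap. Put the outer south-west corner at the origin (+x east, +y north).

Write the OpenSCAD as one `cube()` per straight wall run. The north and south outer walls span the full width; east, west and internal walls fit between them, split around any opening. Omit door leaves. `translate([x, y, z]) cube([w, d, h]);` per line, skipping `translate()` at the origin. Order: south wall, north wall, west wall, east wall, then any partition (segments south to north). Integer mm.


cube([7000, 100, 2800]);
translate([0, 3900, 0]) cube([7000, 100, 2800]);
translate([0, 100, 0]) cube([100, 3800, 2800]);
translate([6900, 100, 0]) cube([100, 3800, 2800]);
translate([3000, 100, 0]) cube([100, 1000, 2800]);
translate([3000, 2100, 0]) cube([100, 1800, 2800]);
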